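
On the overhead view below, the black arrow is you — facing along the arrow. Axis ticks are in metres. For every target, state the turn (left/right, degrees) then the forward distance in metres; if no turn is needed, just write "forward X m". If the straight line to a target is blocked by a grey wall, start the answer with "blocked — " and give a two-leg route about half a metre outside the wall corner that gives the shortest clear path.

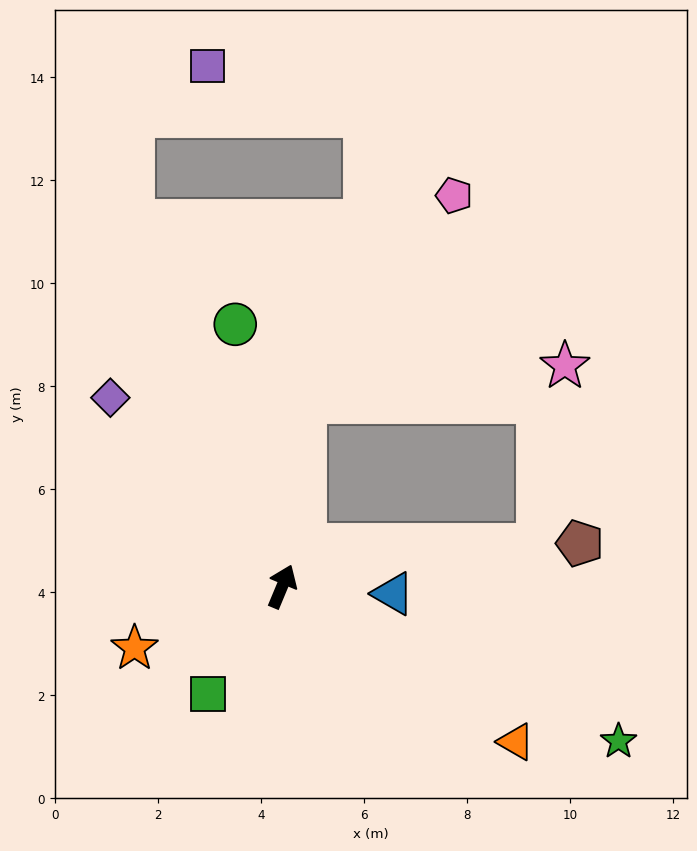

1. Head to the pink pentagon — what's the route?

blocked — turn left 16°, forward 3.6 m, then turn right 29°, forward 4.9 m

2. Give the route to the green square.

turn left 168°, forward 2.5 m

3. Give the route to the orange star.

turn left 135°, forward 3.1 m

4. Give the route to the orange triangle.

turn right 101°, forward 5.5 m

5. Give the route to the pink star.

blocked — turn left 16°, forward 3.6 m, then turn right 76°, forward 5.1 m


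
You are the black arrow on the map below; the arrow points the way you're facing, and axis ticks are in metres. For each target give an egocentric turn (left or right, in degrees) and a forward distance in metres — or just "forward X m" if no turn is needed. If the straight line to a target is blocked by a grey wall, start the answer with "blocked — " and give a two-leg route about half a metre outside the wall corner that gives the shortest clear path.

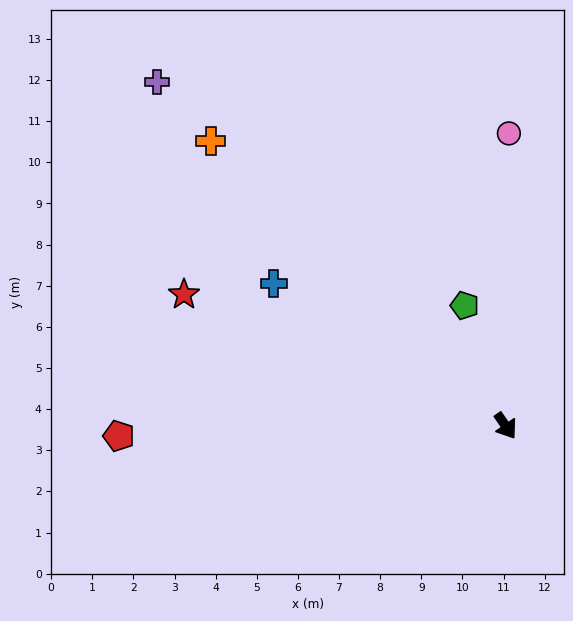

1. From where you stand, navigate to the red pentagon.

turn right 123°, forward 9.4 m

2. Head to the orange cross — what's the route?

turn right 169°, forward 10.0 m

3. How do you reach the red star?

turn right 147°, forward 8.4 m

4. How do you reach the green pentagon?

turn left 164°, forward 3.1 m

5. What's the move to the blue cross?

turn right 156°, forward 6.6 m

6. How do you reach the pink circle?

turn left 145°, forward 7.1 m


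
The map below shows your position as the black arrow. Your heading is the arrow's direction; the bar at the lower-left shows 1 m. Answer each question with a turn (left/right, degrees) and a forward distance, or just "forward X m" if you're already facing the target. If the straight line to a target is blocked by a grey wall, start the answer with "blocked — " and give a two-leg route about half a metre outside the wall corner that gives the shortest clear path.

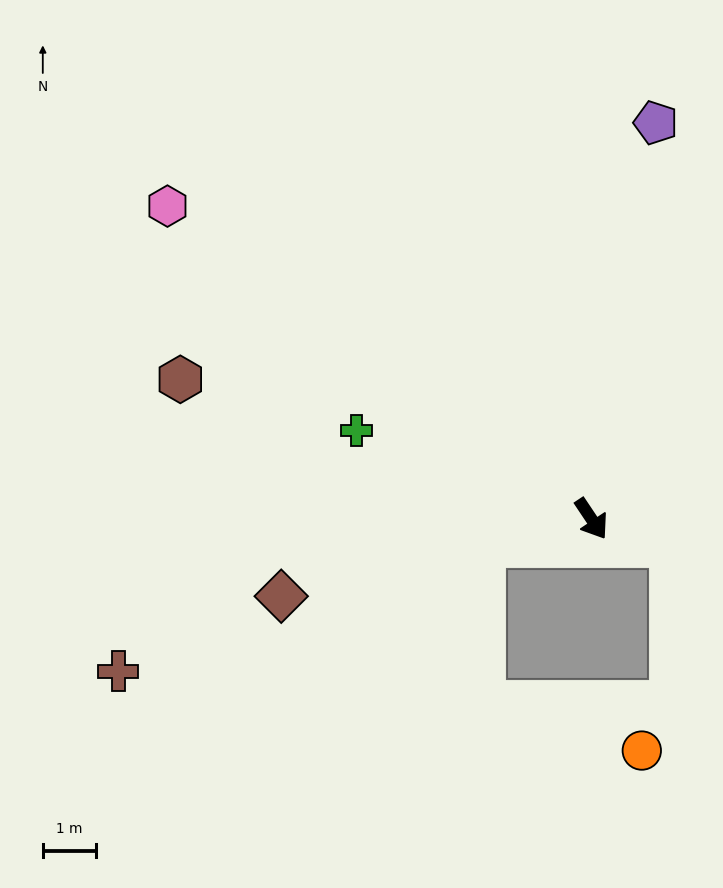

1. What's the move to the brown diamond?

turn right 110°, forward 6.0 m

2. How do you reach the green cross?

turn right 144°, forward 4.7 m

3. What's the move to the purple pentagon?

turn left 137°, forward 7.6 m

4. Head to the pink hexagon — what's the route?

turn right 160°, forward 9.9 m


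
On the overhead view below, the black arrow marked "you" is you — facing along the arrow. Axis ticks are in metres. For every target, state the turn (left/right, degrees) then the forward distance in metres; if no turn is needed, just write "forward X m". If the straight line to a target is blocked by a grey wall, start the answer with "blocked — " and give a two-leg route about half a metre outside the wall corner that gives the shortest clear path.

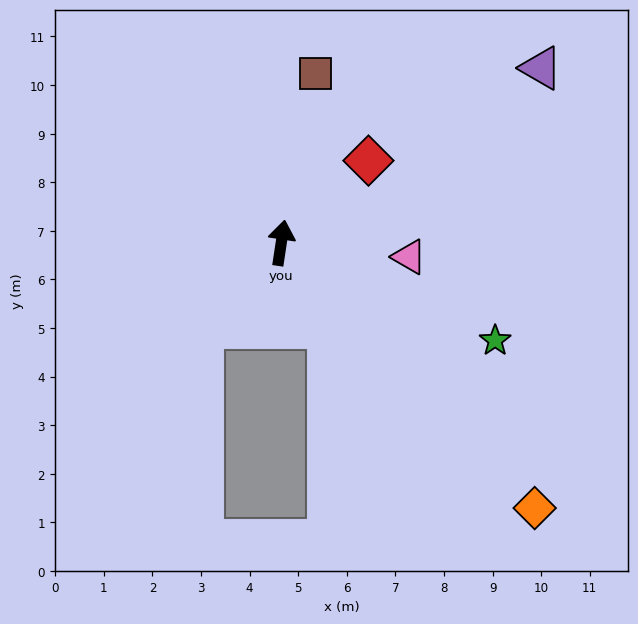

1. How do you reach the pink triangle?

turn right 88°, forward 2.6 m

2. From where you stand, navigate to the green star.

turn right 106°, forward 4.8 m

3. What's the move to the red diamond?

turn right 38°, forward 2.5 m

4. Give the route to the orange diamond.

turn right 128°, forward 7.6 m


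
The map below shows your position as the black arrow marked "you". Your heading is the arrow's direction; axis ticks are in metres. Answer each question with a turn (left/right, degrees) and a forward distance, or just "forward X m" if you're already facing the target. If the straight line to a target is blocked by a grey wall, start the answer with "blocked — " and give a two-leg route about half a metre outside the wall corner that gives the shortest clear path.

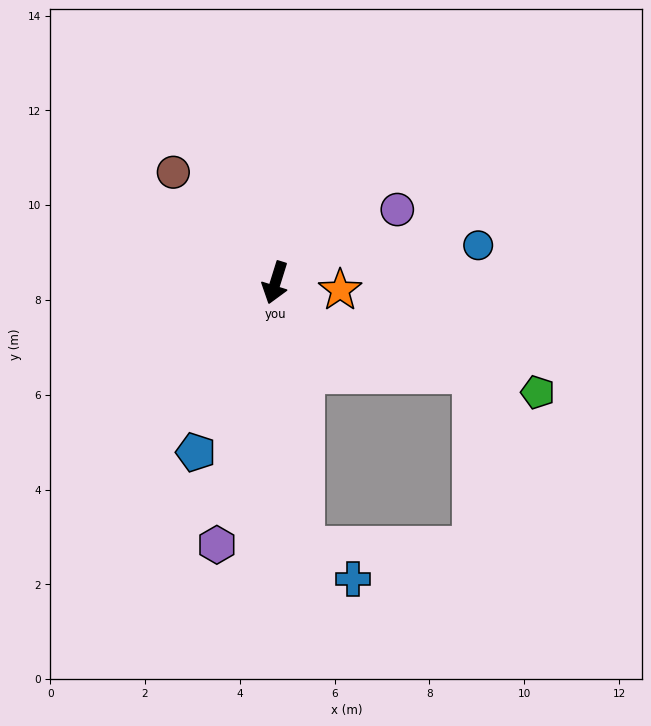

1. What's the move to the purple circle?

turn left 138°, forward 3.0 m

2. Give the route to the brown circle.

turn right 120°, forward 3.2 m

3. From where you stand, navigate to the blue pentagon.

turn right 8°, forward 4.0 m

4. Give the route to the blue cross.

blocked — turn left 24°, forward 5.6 m, then turn left 49°, forward 1.2 m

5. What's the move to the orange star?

turn left 101°, forward 1.4 m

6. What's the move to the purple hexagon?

turn left 5°, forward 5.7 m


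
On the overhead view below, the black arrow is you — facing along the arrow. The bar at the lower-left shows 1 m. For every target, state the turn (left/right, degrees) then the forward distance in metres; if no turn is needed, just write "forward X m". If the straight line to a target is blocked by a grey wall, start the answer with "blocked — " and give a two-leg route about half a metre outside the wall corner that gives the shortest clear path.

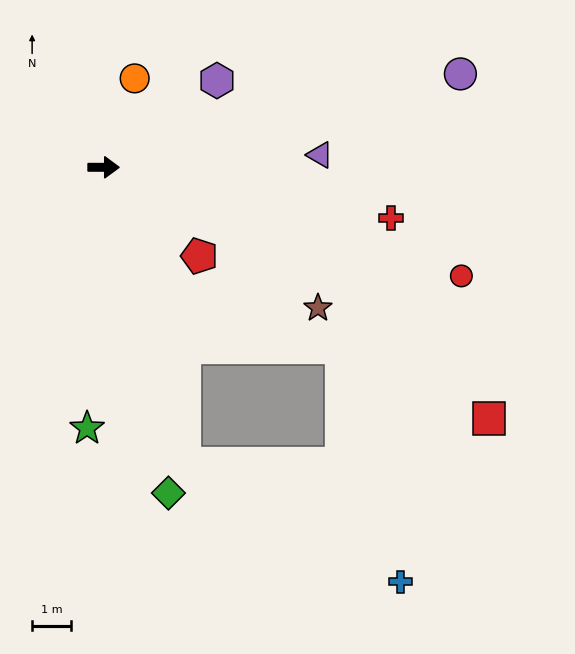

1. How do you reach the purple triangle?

turn left 3°, forward 5.6 m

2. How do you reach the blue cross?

blocked — turn right 75°, forward 8.0 m, then turn left 46°, forward 6.4 m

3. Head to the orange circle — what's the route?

turn left 71°, forward 2.4 m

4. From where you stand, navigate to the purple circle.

turn left 15°, forward 9.6 m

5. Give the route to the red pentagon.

turn right 43°, forward 3.4 m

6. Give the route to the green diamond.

turn right 79°, forward 8.6 m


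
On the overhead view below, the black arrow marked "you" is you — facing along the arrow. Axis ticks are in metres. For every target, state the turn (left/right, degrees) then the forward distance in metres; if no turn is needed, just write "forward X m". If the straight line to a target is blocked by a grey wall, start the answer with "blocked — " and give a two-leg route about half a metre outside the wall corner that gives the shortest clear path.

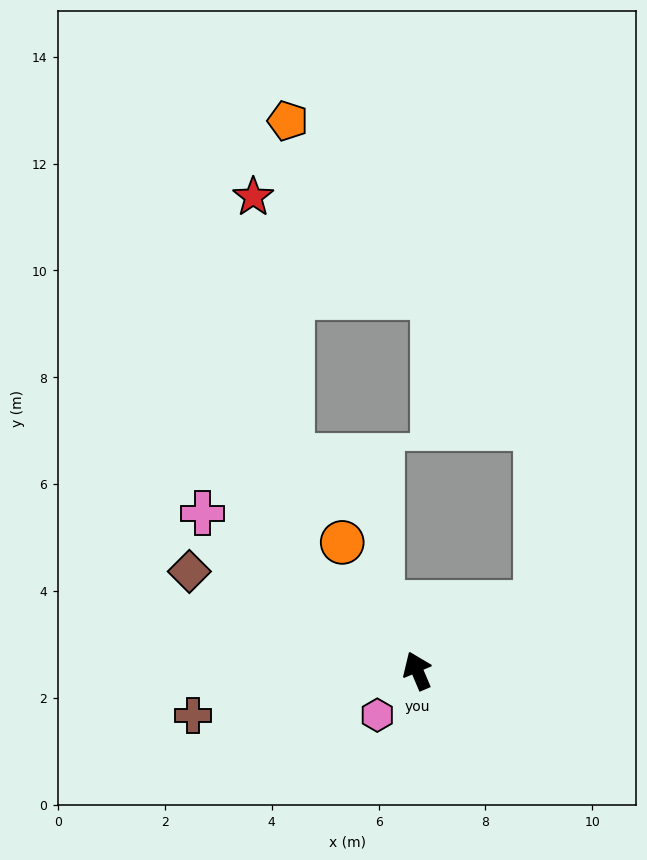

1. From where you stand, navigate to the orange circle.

turn left 7°, forward 2.8 m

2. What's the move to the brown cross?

turn left 78°, forward 4.3 m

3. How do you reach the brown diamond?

turn left 44°, forward 4.7 m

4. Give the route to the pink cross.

turn left 31°, forward 5.0 m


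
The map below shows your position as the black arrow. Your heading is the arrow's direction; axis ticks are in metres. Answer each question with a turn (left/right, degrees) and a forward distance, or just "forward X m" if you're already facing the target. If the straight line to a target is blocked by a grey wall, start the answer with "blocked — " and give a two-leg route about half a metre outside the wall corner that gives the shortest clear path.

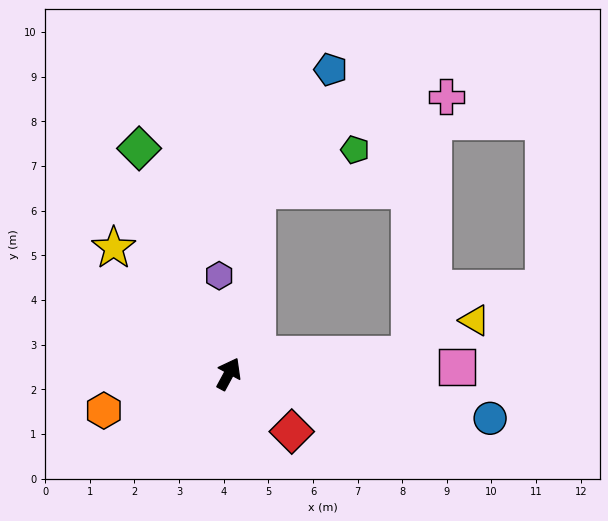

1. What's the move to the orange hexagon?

turn left 135°, forward 2.9 m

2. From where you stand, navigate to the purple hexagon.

turn left 34°, forward 2.2 m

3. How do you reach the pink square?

turn right 60°, forward 5.1 m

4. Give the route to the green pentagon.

blocked — turn left 20°, forward 4.2 m, then turn right 59°, forward 2.4 m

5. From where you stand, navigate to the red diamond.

turn right 104°, forward 1.9 m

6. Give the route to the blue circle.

turn right 71°, forward 5.9 m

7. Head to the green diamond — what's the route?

turn left 50°, forward 5.4 m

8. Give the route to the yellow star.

turn left 71°, forward 3.8 m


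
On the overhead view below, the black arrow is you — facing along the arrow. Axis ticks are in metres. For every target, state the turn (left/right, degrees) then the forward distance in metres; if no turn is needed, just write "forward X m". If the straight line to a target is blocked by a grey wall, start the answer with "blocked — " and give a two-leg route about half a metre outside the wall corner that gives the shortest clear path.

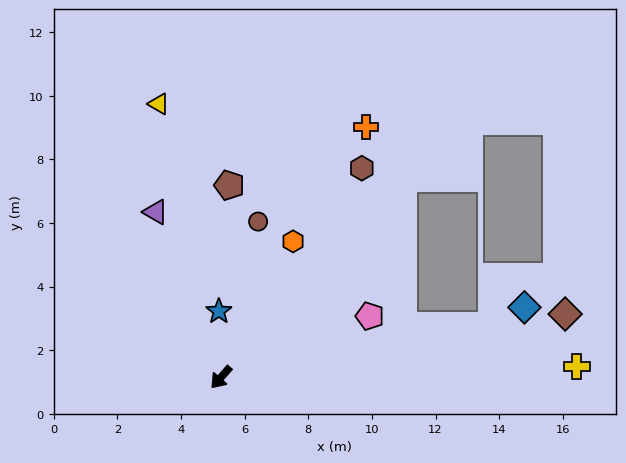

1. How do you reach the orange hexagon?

turn right 167°, forward 4.8 m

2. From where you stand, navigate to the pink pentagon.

turn left 154°, forward 5.1 m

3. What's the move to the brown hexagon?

turn right 173°, forward 7.9 m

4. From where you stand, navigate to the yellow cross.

turn left 133°, forward 11.2 m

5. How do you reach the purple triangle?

turn right 117°, forward 5.6 m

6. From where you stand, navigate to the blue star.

turn right 137°, forward 2.1 m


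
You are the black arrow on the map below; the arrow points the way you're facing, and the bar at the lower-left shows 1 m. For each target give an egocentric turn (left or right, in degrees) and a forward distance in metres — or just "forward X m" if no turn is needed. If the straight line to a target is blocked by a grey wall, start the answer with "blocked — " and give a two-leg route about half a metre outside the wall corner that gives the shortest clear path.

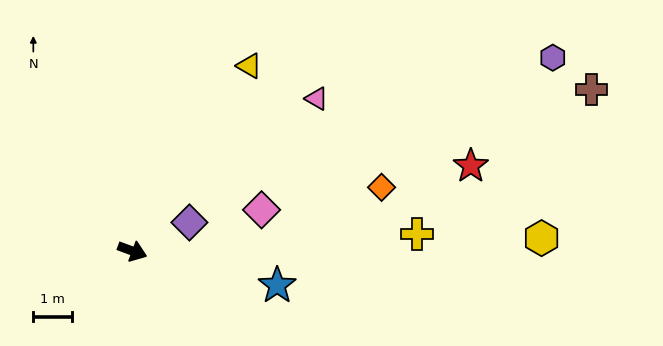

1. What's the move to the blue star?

turn left 7°, forward 3.9 m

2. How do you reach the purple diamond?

turn left 47°, forward 1.7 m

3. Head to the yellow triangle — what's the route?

turn left 78°, forward 5.7 m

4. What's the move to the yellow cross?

turn left 24°, forward 7.4 m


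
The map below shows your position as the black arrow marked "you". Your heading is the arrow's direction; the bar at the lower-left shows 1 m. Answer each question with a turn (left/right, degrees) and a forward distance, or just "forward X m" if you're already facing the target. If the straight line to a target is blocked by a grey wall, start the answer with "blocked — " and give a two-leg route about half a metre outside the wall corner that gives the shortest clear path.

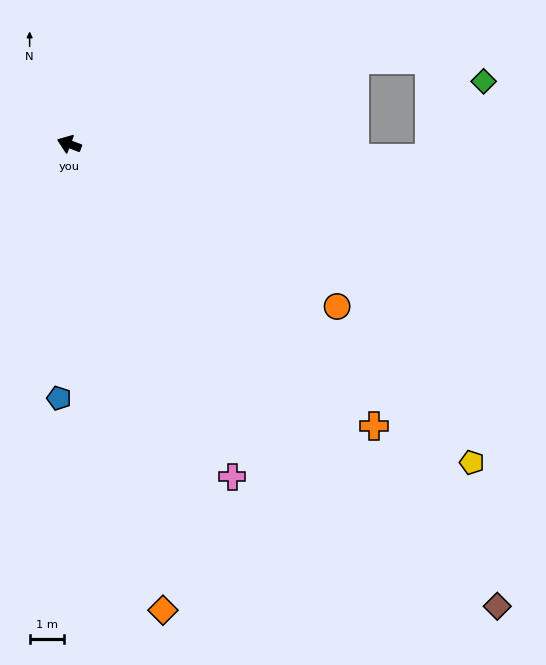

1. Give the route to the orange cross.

turn left 158°, forward 12.2 m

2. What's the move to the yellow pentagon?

turn left 162°, forward 15.1 m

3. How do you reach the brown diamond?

turn left 153°, forward 18.5 m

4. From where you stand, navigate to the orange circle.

turn left 169°, forward 9.2 m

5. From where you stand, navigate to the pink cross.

turn left 136°, forward 10.9 m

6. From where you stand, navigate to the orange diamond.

turn left 122°, forward 14.0 m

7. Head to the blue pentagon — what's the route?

turn left 108°, forward 7.5 m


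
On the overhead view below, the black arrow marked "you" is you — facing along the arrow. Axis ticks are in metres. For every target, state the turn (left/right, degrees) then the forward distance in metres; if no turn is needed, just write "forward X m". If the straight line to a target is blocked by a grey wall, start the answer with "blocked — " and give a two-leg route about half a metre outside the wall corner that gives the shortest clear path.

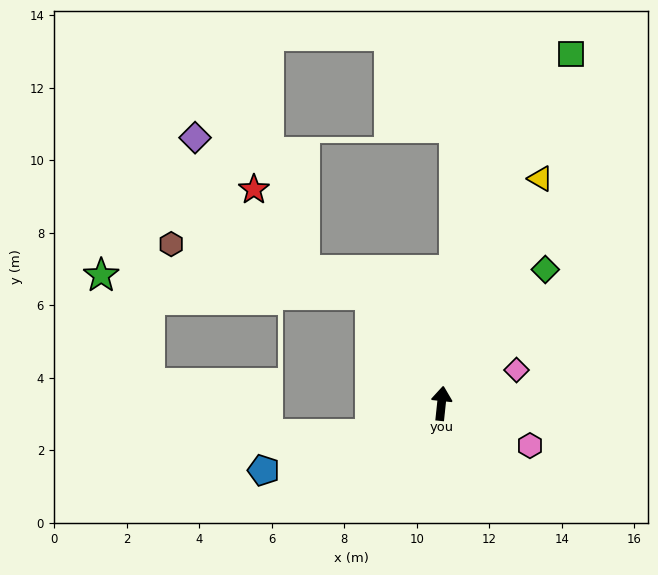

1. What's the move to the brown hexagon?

blocked — turn left 39°, forward 3.6 m, then turn left 43°, forward 5.7 m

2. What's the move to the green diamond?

turn right 32°, forward 4.7 m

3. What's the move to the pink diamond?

turn right 60°, forward 2.3 m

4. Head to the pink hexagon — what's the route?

turn right 109°, forward 2.7 m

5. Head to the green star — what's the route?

blocked — turn left 39°, forward 3.6 m, then turn left 53°, forward 7.4 m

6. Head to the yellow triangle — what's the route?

turn right 18°, forward 6.8 m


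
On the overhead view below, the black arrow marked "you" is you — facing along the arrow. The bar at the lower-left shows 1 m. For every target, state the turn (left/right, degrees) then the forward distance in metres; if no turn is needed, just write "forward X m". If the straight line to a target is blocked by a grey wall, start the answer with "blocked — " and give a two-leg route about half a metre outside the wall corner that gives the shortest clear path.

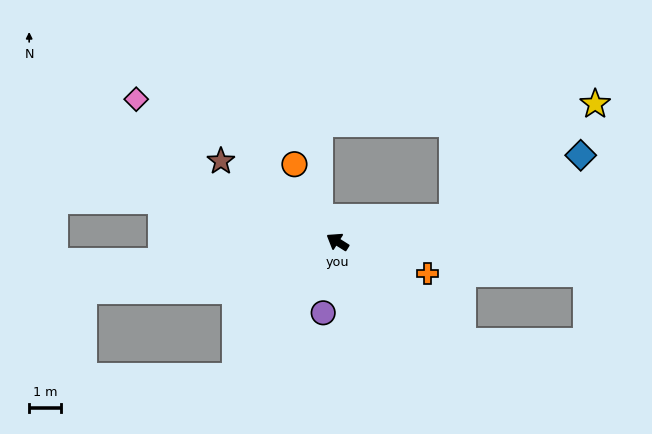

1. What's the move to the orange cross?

turn right 167°, forward 3.0 m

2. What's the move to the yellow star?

blocked — turn right 136°, forward 3.7 m, then turn left 27°, forward 5.8 m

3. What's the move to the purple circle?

turn left 111°, forward 2.3 m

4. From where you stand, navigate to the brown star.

turn right 2°, forward 4.5 m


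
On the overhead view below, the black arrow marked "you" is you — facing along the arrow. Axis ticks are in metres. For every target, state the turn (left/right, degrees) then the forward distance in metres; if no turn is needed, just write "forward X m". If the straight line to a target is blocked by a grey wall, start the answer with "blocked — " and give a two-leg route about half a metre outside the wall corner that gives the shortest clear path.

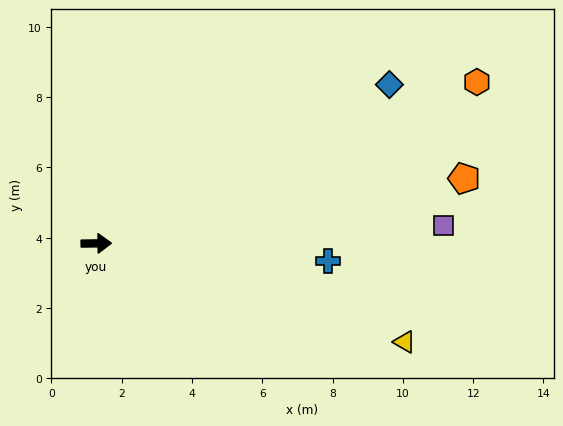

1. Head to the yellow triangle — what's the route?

turn right 18°, forward 9.2 m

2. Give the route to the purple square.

turn left 2°, forward 9.9 m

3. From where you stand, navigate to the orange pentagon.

turn left 9°, forward 10.6 m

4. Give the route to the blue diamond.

turn left 28°, forward 9.5 m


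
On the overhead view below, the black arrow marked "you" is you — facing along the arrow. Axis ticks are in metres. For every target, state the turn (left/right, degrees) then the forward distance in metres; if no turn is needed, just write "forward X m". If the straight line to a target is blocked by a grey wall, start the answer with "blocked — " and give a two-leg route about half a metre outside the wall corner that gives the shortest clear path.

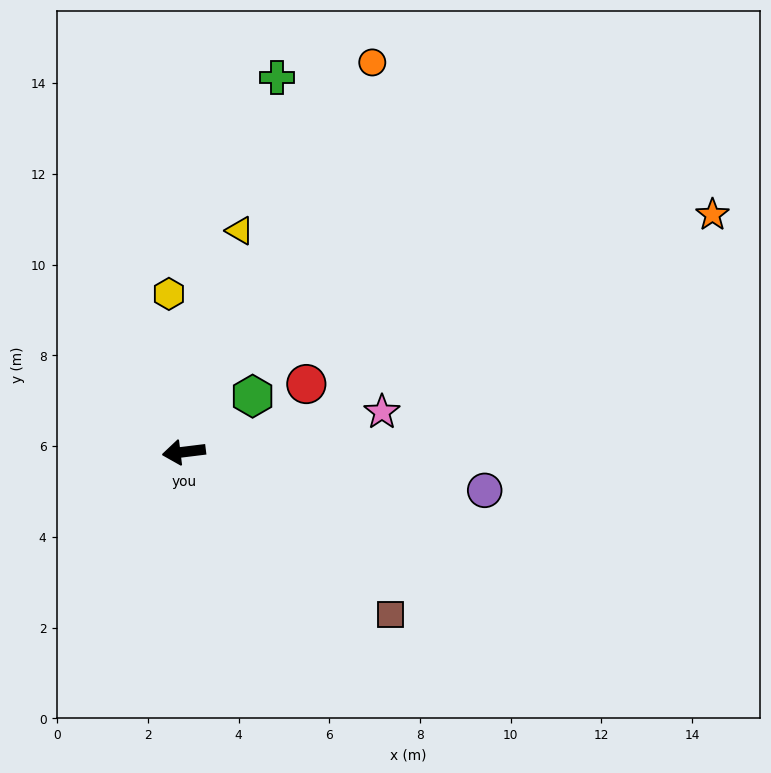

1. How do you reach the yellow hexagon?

turn right 92°, forward 3.5 m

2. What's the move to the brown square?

turn left 135°, forward 5.8 m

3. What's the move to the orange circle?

turn right 123°, forward 9.5 m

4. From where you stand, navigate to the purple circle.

turn left 166°, forward 6.7 m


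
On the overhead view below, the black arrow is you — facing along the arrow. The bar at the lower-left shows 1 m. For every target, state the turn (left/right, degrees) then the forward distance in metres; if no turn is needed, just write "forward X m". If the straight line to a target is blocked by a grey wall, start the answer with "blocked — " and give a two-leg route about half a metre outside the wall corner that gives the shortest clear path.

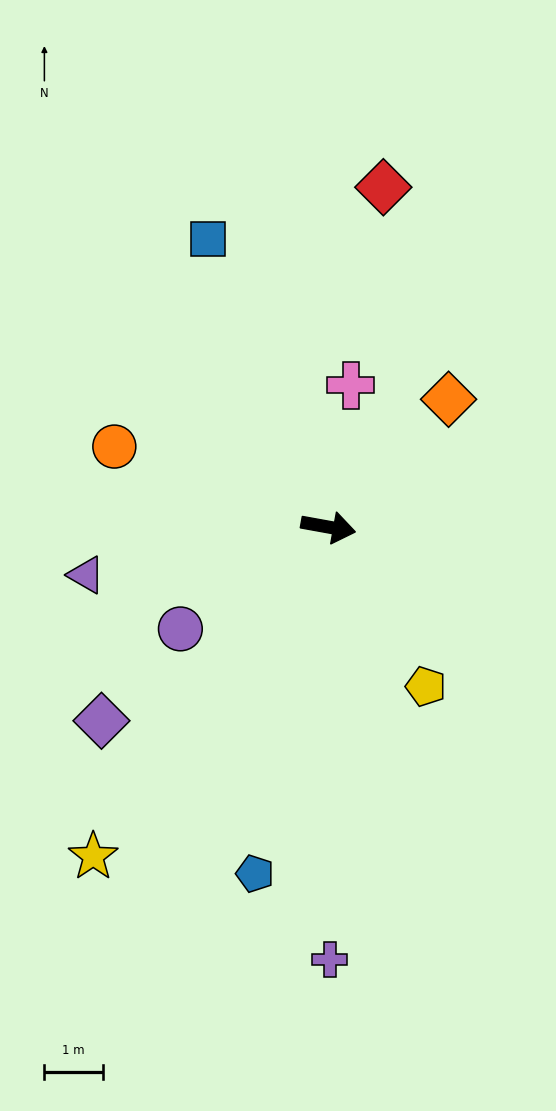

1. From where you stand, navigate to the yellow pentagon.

turn right 48°, forward 3.2 m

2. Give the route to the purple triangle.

turn right 159°, forward 4.2 m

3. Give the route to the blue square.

turn left 123°, forward 5.3 m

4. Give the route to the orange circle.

turn left 170°, forward 3.9 m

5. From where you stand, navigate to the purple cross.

turn right 80°, forward 7.4 m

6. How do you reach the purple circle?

turn right 135°, forward 3.1 m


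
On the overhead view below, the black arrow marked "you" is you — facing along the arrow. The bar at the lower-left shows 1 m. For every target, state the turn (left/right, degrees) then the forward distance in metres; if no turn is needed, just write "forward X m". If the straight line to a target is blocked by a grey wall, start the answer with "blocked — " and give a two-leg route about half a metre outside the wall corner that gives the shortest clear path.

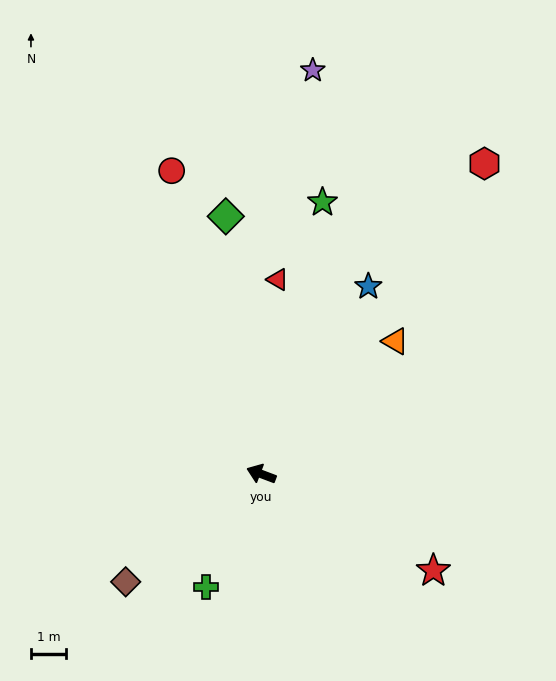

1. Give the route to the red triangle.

turn right 74°, forward 5.5 m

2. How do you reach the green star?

turn right 82°, forward 7.9 m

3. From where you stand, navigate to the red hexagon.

turn right 105°, forward 10.9 m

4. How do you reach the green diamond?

turn right 62°, forward 7.4 m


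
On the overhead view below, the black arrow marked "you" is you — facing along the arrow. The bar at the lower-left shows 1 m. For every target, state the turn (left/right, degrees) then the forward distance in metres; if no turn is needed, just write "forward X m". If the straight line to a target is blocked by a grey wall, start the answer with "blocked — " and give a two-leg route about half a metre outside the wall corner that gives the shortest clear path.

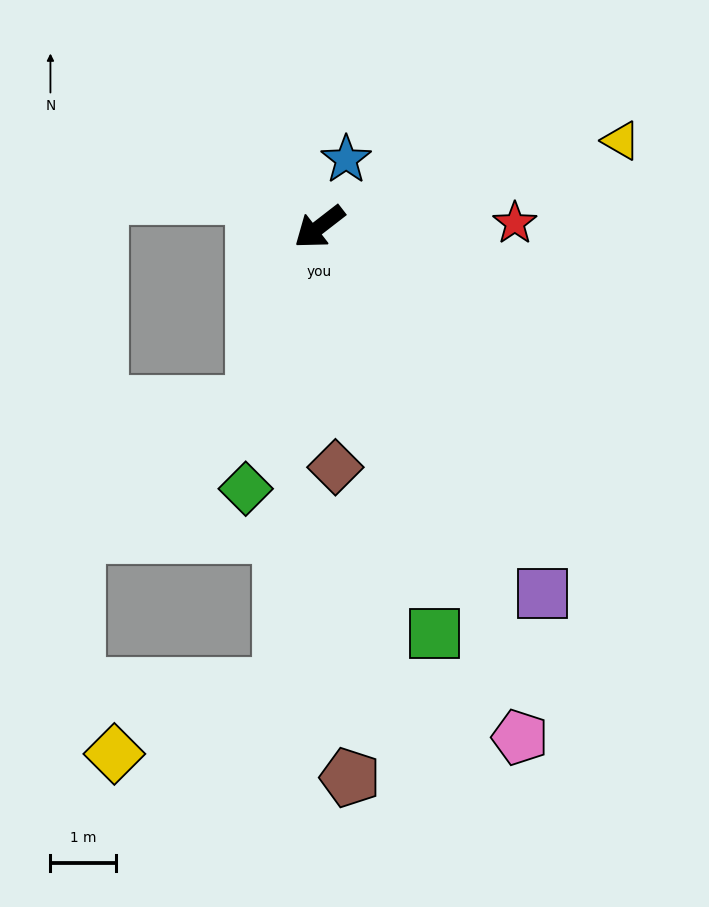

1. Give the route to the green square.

turn left 68°, forward 6.4 m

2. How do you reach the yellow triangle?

turn left 158°, forward 4.8 m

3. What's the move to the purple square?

turn left 84°, forward 6.5 m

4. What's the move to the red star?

turn left 143°, forward 3.0 m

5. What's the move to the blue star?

turn right 149°, forward 1.1 m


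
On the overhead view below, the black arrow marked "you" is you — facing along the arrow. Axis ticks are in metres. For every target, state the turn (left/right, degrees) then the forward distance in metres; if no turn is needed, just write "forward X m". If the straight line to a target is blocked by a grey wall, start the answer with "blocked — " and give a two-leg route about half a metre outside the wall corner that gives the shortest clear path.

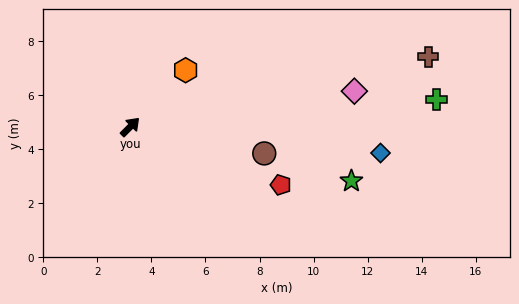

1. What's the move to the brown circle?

turn right 57°, forward 5.1 m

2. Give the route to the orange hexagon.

forward 2.9 m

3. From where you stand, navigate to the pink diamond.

turn right 36°, forward 8.4 m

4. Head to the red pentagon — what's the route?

turn right 66°, forward 6.0 m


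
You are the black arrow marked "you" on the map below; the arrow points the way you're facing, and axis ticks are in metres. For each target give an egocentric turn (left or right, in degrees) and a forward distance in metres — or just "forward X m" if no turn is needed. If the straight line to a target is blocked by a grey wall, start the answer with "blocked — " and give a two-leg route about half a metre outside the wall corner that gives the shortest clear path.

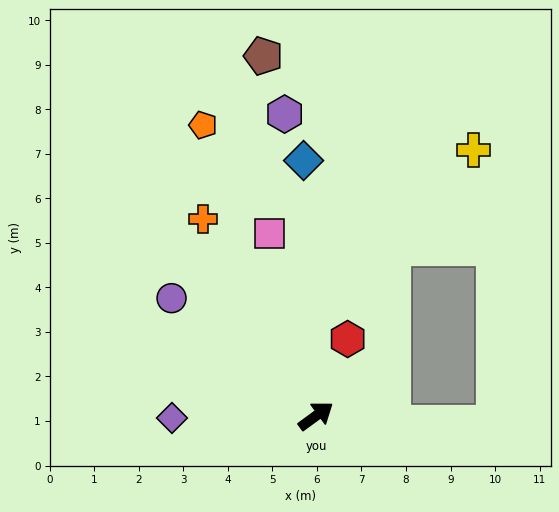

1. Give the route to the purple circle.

turn left 105°, forward 4.2 m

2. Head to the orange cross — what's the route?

turn left 84°, forward 5.1 m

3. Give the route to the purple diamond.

turn left 145°, forward 3.2 m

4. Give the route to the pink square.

turn left 68°, forward 4.2 m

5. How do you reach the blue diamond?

turn left 57°, forward 5.7 m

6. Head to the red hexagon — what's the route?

turn left 31°, forward 1.9 m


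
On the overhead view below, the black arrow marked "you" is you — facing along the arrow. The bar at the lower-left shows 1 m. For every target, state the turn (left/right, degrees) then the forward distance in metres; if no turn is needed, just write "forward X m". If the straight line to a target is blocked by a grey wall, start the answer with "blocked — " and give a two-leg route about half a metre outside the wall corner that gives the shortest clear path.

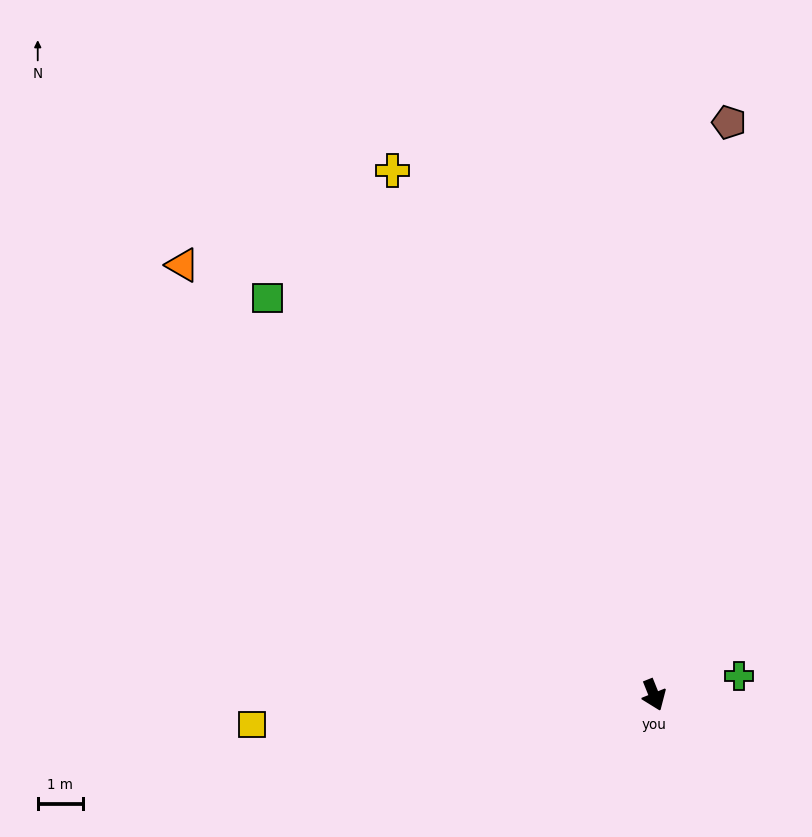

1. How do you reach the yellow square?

turn right 108°, forward 9.0 m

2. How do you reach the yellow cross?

turn right 175°, forward 13.1 m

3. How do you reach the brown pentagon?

turn left 151°, forward 12.9 m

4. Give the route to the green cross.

turn left 81°, forward 1.9 m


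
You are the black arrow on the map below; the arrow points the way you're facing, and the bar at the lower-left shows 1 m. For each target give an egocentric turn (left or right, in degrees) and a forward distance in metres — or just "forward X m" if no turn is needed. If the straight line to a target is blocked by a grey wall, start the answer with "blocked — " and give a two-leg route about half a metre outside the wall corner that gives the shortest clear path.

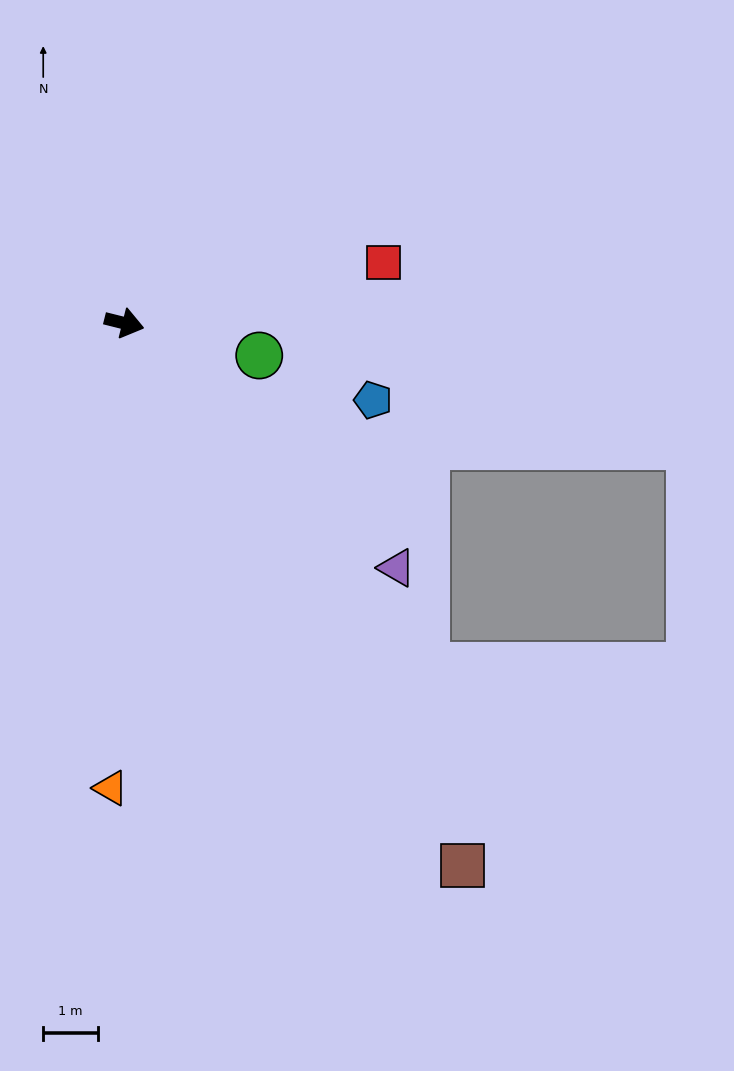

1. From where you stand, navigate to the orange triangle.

turn right 78°, forward 8.4 m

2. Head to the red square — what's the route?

turn left 27°, forward 4.8 m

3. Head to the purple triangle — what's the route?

turn right 28°, forward 6.7 m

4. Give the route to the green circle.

forward 2.5 m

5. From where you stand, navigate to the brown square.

turn right 44°, forward 11.6 m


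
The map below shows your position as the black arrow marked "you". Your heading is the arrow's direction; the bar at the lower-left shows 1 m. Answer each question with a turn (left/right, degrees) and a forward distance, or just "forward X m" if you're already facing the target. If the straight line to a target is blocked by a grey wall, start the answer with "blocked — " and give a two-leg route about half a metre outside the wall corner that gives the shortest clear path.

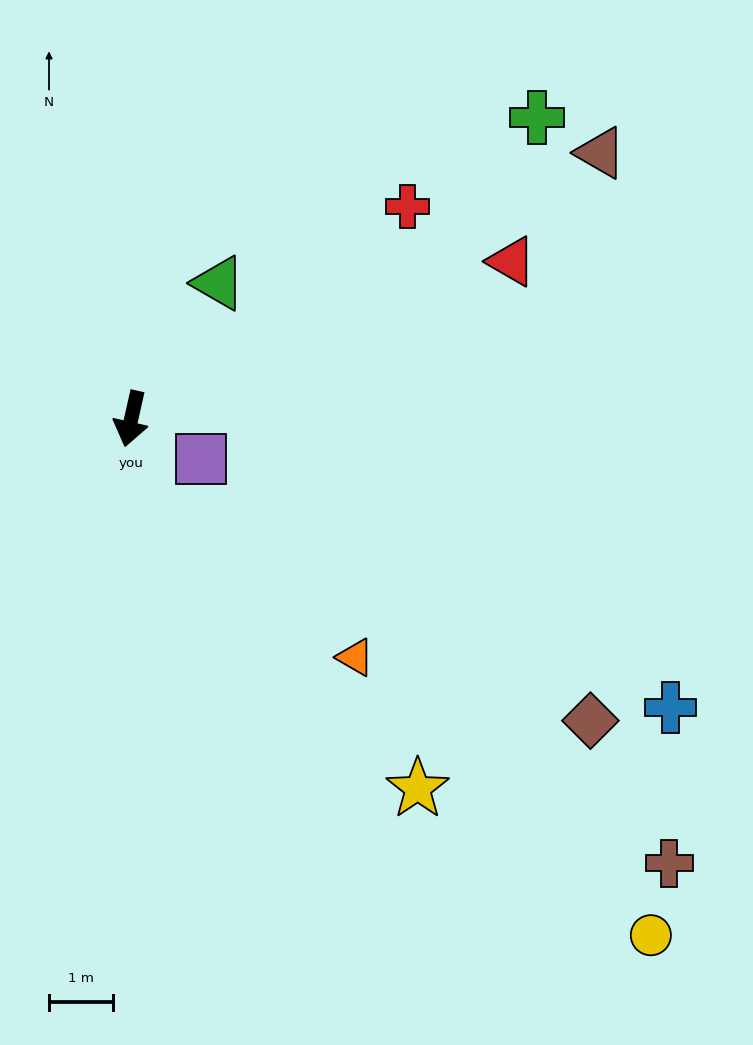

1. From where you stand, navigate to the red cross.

turn left 140°, forward 5.5 m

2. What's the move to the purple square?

turn left 72°, forward 1.3 m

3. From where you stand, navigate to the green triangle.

turn left 160°, forward 2.5 m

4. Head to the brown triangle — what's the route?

turn left 132°, forward 8.5 m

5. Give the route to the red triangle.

turn left 125°, forward 6.5 m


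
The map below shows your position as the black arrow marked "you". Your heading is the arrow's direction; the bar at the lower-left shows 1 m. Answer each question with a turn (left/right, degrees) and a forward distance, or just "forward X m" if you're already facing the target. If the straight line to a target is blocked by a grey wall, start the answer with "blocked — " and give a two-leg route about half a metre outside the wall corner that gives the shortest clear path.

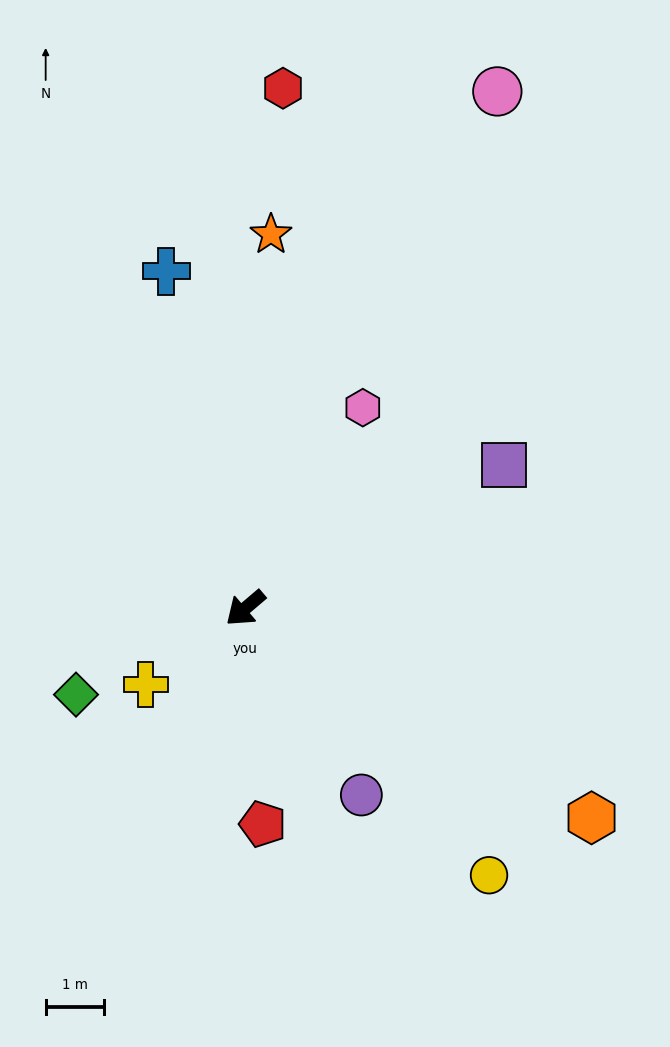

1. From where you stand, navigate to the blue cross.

turn right 117°, forward 6.0 m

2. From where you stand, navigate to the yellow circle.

turn left 92°, forward 6.2 m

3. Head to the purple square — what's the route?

turn left 169°, forward 5.1 m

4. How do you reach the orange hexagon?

turn left 108°, forward 7.0 m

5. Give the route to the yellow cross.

turn right 3°, forward 2.2 m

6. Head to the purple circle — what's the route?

turn left 81°, forward 3.8 m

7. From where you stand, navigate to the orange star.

turn right 134°, forward 6.5 m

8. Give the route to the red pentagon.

turn left 54°, forward 3.7 m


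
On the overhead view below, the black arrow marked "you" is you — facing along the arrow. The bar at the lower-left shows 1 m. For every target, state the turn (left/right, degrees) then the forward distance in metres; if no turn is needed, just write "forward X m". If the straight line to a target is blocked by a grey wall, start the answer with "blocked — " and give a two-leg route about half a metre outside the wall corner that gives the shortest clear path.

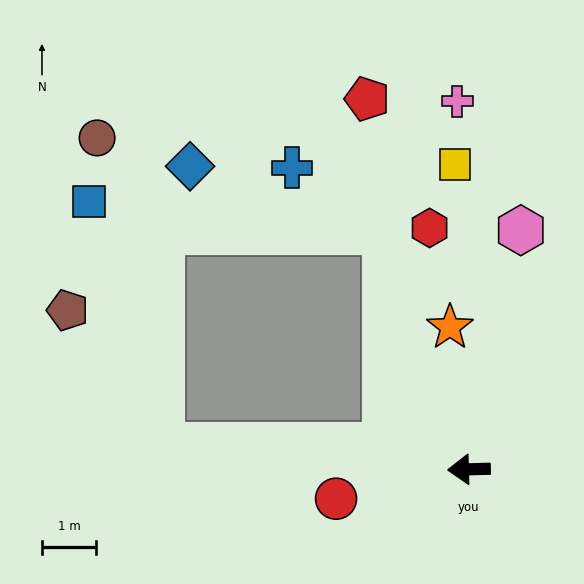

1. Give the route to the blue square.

blocked — turn right 6°, forward 5.7 m, then turn right 69°, forward 4.7 m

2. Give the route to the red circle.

turn left 11°, forward 2.5 m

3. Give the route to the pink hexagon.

turn right 104°, forward 4.5 m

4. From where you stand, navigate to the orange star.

turn right 84°, forward 2.6 m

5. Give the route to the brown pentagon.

blocked — turn right 6°, forward 5.7 m, then turn right 51°, forward 3.0 m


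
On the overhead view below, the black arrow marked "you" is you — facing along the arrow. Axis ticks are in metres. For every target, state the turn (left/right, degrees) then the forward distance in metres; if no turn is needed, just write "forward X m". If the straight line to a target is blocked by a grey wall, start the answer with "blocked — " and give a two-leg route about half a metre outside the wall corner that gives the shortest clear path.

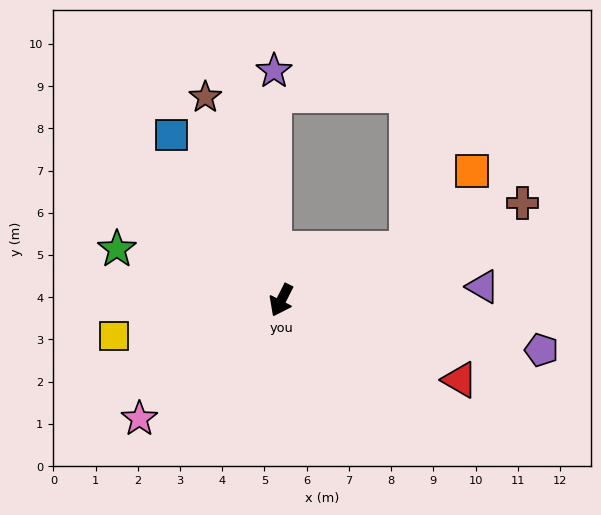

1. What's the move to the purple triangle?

turn left 121°, forward 4.8 m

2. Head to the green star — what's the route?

turn right 80°, forward 4.1 m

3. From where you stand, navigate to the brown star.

turn right 133°, forward 5.1 m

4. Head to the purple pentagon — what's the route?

turn left 106°, forward 6.3 m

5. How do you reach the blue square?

turn right 120°, forward 4.7 m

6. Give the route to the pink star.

turn right 23°, forward 4.4 m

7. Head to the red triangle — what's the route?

turn left 93°, forward 4.6 m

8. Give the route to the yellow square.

turn right 51°, forward 4.0 m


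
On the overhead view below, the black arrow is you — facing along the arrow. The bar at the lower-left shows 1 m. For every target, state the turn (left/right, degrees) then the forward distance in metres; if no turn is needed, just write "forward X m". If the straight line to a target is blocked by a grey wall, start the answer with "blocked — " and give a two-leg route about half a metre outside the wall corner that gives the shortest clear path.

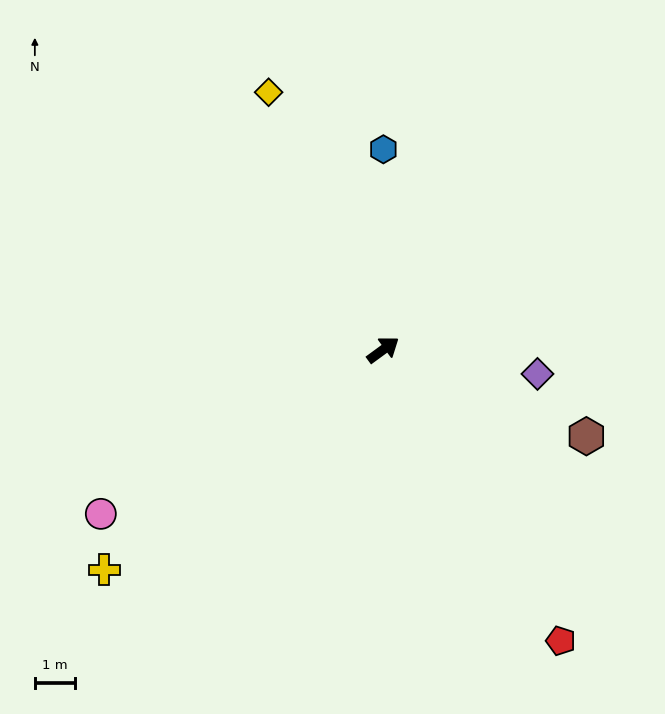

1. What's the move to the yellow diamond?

turn left 78°, forward 7.0 m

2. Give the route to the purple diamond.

turn right 45°, forward 3.9 m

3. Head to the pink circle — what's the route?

turn left 174°, forward 8.1 m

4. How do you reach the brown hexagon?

turn right 59°, forward 5.5 m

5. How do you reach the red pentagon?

turn right 95°, forward 8.4 m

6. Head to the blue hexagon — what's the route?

turn left 54°, forward 5.0 m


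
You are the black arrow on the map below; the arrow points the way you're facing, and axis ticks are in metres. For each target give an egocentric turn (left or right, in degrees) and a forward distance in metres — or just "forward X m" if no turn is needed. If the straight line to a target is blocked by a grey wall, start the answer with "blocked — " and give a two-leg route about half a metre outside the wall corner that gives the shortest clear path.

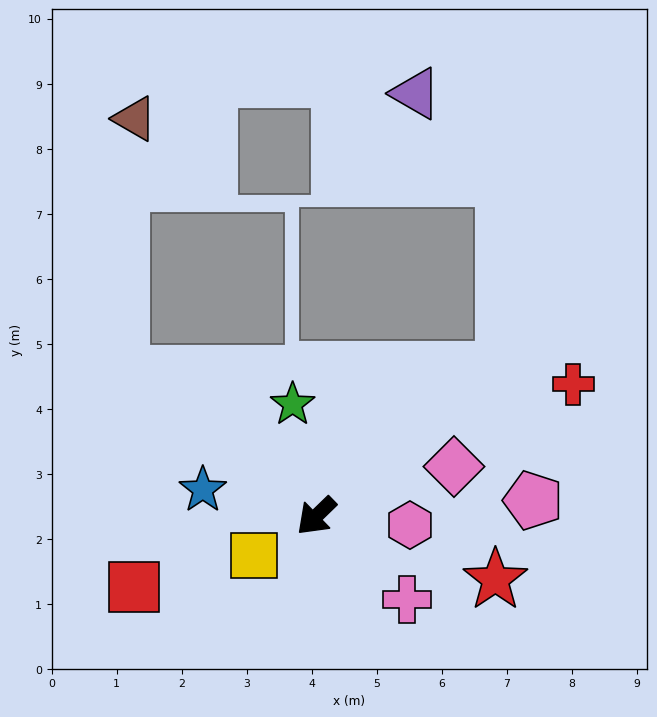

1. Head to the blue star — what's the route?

turn right 57°, forward 1.8 m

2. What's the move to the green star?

turn right 122°, forward 1.8 m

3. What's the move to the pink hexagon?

turn left 130°, forward 1.4 m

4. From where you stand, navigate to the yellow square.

turn right 12°, forward 1.1 m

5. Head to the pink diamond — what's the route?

turn left 156°, forward 2.3 m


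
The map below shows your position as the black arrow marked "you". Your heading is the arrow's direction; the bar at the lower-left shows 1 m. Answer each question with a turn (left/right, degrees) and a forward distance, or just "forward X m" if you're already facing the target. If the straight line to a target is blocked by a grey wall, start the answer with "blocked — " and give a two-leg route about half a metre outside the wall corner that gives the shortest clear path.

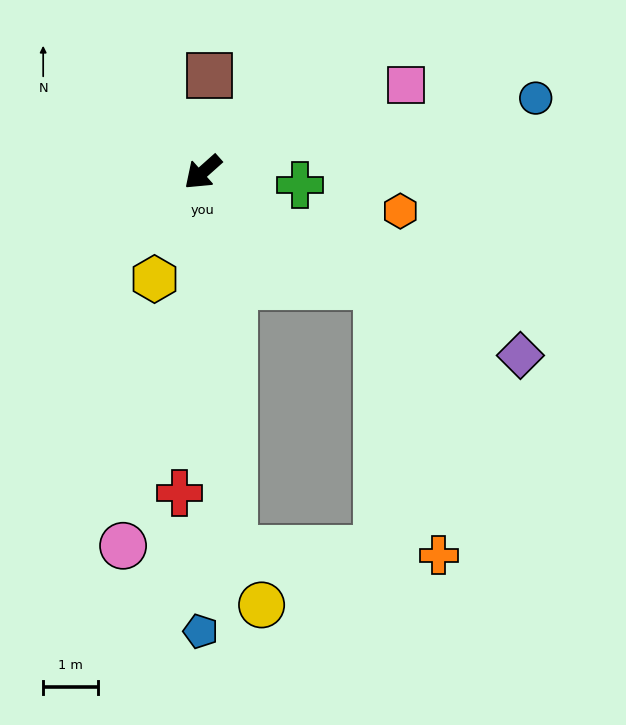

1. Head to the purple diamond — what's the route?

turn left 108°, forward 6.7 m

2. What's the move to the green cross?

turn left 131°, forward 1.8 m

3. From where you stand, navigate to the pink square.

turn left 161°, forward 4.0 m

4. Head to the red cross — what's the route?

turn left 44°, forward 5.9 m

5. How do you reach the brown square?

turn right 136°, forward 1.8 m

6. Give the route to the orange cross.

blocked — turn left 105°, forward 3.8 m, then turn right 44°, forward 5.0 m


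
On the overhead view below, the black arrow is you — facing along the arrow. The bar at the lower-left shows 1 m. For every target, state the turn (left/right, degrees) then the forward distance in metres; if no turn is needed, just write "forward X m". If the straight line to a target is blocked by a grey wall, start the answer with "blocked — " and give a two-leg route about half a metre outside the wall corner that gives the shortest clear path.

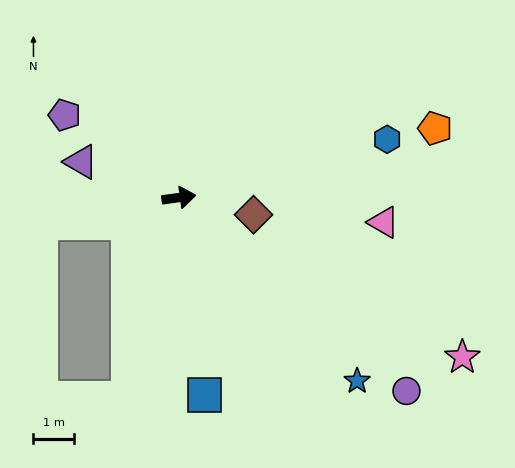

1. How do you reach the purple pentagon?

turn left 136°, forward 3.5 m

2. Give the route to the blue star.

turn right 54°, forward 6.3 m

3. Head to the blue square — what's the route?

turn right 90°, forward 4.9 m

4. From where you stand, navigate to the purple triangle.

turn left 152°, forward 2.6 m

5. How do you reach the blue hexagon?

turn left 8°, forward 5.3 m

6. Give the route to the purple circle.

turn right 48°, forward 7.4 m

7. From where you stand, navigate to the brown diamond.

turn right 21°, forward 1.9 m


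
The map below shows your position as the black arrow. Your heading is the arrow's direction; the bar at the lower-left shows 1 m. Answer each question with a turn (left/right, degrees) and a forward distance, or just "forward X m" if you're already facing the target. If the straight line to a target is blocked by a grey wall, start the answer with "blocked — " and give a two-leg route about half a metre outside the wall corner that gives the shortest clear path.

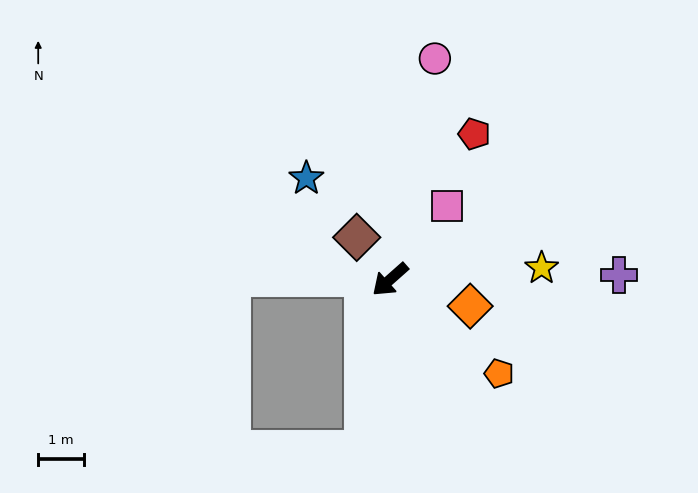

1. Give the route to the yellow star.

turn left 143°, forward 3.3 m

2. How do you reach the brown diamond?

turn right 93°, forward 1.2 m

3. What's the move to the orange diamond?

turn left 120°, forward 1.8 m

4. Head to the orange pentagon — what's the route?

turn left 98°, forward 3.1 m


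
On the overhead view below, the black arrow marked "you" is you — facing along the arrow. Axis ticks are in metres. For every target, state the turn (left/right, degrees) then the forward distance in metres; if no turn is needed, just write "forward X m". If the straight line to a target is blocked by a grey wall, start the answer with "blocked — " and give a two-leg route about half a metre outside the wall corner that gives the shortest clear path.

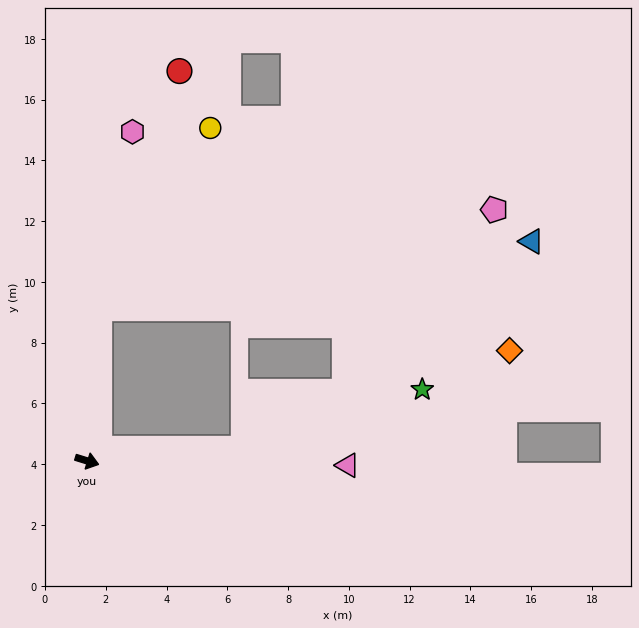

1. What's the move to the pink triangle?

turn left 16°, forward 8.6 m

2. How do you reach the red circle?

blocked — turn left 103°, forward 5.0 m, then turn right 15°, forward 8.2 m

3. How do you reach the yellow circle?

blocked — turn left 103°, forward 5.0 m, then turn right 28°, forward 7.0 m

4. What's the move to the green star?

blocked — turn left 22°, forward 5.2 m, then turn left 14°, forward 6.2 m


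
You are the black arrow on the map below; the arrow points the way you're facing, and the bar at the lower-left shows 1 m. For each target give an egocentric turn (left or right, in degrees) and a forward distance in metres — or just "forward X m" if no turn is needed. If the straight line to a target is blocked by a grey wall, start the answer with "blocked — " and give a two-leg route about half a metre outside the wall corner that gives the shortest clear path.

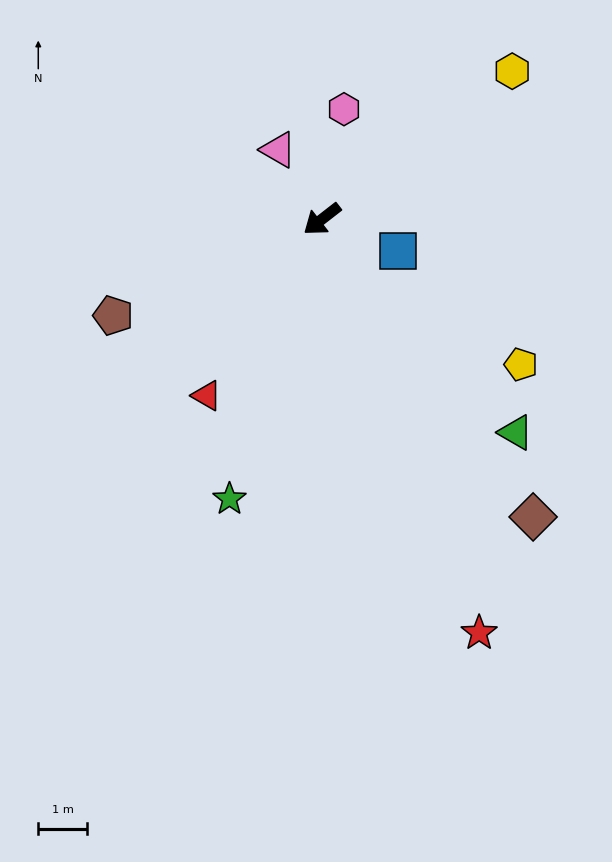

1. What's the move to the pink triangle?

turn right 96°, forward 1.7 m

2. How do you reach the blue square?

turn left 119°, forward 1.7 m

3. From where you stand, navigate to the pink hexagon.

turn right 139°, forward 2.3 m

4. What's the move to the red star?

turn left 73°, forward 9.1 m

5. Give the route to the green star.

turn left 34°, forward 6.1 m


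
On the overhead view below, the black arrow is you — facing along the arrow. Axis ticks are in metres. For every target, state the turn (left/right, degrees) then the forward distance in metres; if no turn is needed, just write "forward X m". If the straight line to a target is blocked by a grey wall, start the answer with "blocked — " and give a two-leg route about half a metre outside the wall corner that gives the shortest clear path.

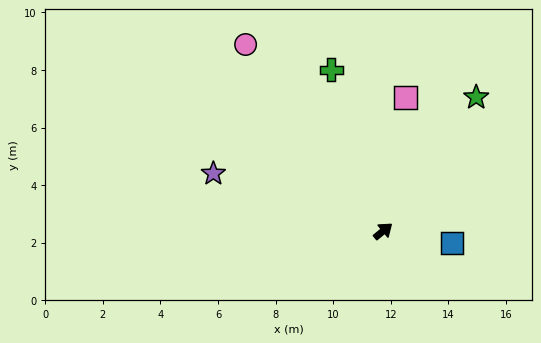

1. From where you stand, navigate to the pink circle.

turn left 87°, forward 8.0 m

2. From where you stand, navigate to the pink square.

turn left 41°, forward 4.7 m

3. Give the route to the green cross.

turn left 68°, forward 5.9 m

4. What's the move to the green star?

turn left 16°, forward 5.7 m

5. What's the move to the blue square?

turn right 49°, forward 2.4 m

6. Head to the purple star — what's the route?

turn left 122°, forward 6.2 m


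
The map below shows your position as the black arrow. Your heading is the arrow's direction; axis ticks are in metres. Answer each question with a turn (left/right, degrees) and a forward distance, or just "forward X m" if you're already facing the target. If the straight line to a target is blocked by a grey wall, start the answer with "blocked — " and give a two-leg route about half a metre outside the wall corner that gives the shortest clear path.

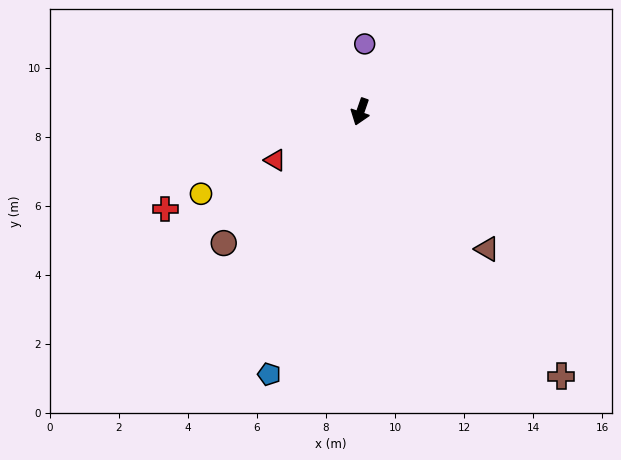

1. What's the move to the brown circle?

turn right 27°, forward 5.5 m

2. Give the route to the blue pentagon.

forward 8.0 m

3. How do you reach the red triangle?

turn right 41°, forward 2.8 m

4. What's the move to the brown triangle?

turn left 62°, forward 5.4 m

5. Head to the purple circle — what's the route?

turn right 164°, forward 2.0 m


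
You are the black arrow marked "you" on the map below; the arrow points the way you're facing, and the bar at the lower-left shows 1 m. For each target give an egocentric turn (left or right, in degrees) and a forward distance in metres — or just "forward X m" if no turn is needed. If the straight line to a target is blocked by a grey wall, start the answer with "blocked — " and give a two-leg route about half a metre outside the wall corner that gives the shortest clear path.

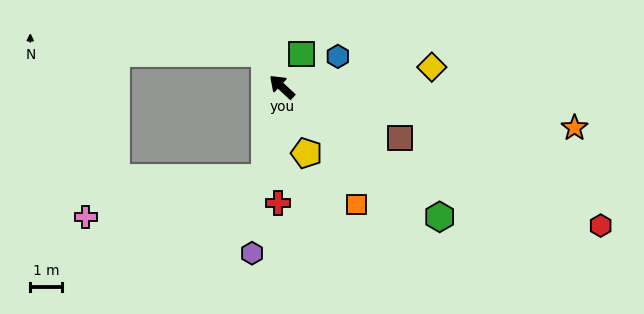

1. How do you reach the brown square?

turn right 160°, forward 4.0 m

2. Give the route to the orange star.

turn right 145°, forward 9.2 m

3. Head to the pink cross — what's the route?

blocked — turn left 122°, forward 2.9 m, then turn right 67°, forward 5.7 m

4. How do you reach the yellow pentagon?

turn left 153°, forward 2.2 m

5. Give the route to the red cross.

turn left 131°, forward 3.6 m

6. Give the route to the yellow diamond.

turn right 130°, forward 4.7 m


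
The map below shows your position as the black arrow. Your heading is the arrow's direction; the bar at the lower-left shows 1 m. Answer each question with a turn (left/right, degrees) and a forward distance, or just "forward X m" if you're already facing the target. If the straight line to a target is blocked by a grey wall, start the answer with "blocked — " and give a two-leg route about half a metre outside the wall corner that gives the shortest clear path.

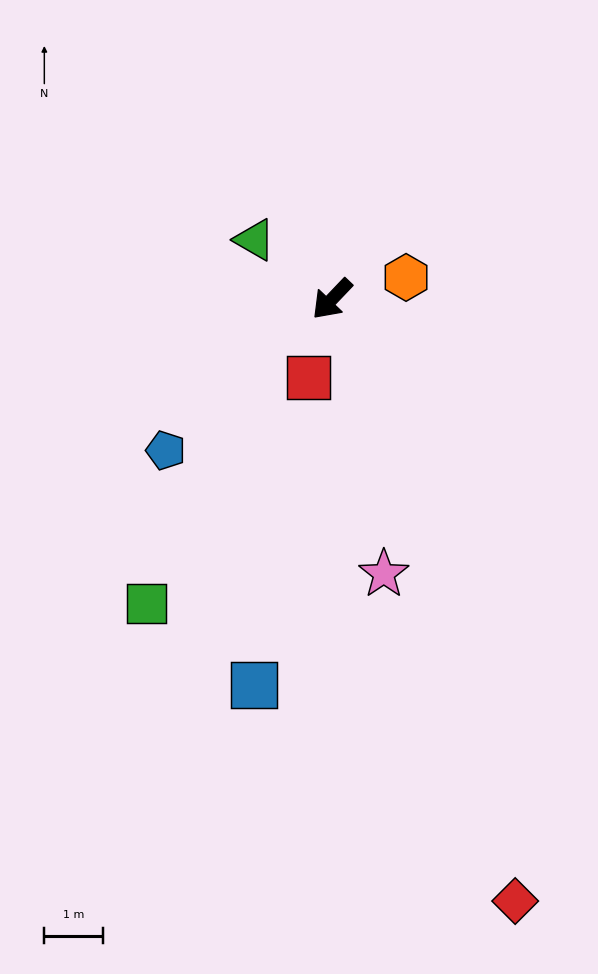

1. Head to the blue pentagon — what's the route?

turn right 4°, forward 3.8 m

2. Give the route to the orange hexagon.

turn left 150°, forward 1.3 m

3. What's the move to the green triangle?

turn right 84°, forward 1.7 m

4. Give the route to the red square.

turn left 27°, forward 1.4 m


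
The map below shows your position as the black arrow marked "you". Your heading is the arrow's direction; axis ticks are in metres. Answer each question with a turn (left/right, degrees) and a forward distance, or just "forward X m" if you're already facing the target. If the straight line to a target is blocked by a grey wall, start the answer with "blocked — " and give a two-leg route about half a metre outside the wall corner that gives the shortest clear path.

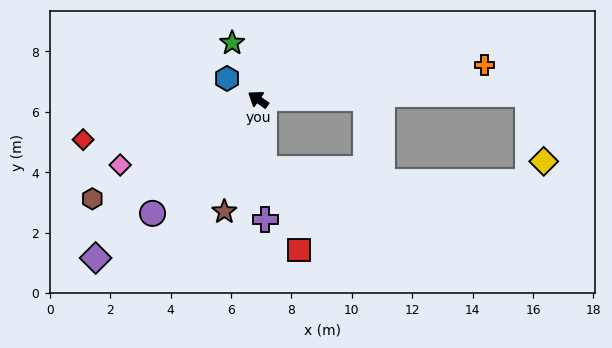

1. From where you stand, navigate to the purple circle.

turn left 82°, forward 5.1 m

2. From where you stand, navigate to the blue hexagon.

forward 1.2 m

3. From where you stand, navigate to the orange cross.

turn right 136°, forward 7.6 m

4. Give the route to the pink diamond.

turn left 60°, forward 5.1 m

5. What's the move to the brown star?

turn left 108°, forward 3.9 m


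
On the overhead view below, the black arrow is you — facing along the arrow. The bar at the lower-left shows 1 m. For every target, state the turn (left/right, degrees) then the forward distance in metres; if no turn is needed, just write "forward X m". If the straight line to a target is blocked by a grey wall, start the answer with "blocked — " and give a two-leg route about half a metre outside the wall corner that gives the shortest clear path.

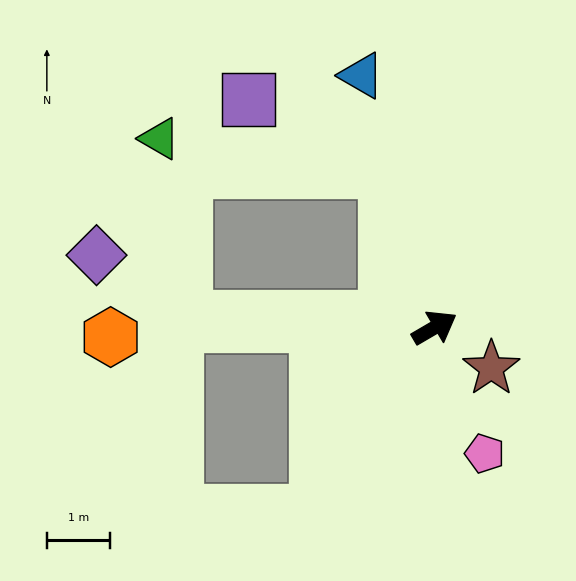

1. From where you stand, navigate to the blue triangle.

turn left 76°, forward 4.1 m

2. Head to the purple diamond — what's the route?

blocked — turn left 147°, forward 3.9 m, then turn right 32°, forward 1.7 m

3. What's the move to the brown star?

turn right 66°, forward 1.1 m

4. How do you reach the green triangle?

blocked — turn left 77°, forward 2.6 m, then turn left 64°, forward 3.6 m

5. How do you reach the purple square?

blocked — turn left 77°, forward 2.6 m, then turn left 45°, forward 2.4 m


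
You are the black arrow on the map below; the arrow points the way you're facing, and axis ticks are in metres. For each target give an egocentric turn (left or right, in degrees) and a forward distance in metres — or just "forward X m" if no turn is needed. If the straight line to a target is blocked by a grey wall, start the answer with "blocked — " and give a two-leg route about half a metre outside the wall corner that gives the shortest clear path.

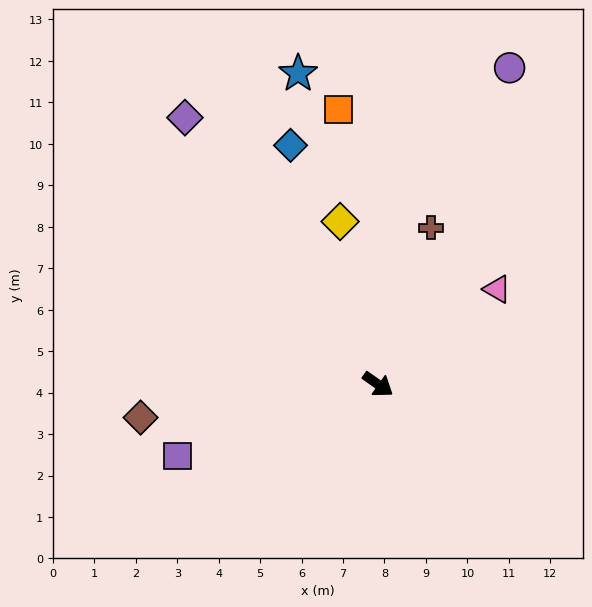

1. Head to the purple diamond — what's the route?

turn left 161°, forward 7.9 m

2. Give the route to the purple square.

turn right 125°, forward 5.1 m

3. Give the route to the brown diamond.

turn right 137°, forward 5.8 m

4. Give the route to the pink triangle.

turn left 74°, forward 3.7 m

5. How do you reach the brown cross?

turn left 107°, forward 4.0 m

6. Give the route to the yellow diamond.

turn left 138°, forward 4.0 m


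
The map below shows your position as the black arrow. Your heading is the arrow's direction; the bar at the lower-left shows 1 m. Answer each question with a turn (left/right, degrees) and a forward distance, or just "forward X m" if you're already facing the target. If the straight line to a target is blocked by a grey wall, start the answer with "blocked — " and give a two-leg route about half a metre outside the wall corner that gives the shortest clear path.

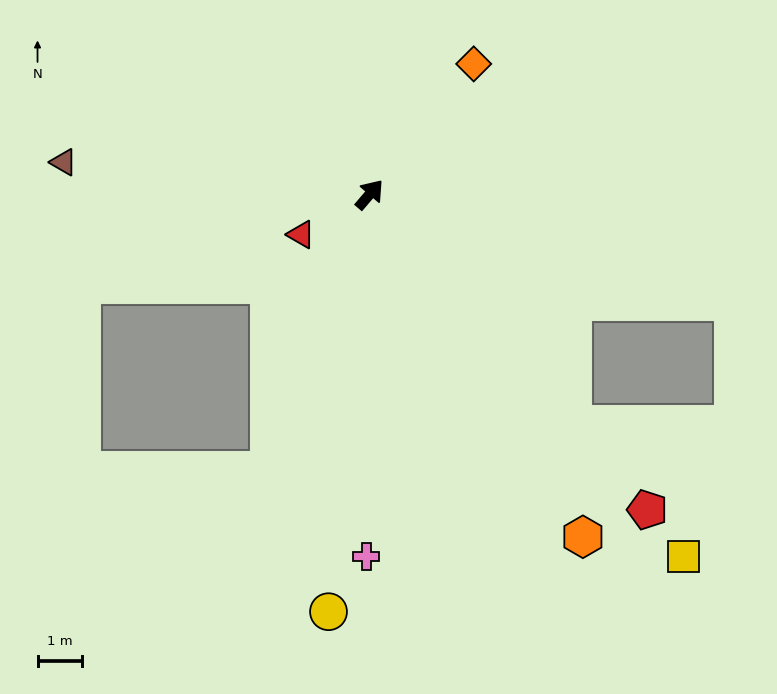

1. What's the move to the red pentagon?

turn right 98°, forward 9.4 m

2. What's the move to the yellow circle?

turn right 145°, forward 9.3 m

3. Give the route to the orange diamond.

forward 3.7 m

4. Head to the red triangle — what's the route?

turn left 161°, forward 1.8 m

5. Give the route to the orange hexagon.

turn right 108°, forward 9.0 m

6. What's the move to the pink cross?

turn right 140°, forward 8.1 m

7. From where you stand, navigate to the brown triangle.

turn left 125°, forward 6.9 m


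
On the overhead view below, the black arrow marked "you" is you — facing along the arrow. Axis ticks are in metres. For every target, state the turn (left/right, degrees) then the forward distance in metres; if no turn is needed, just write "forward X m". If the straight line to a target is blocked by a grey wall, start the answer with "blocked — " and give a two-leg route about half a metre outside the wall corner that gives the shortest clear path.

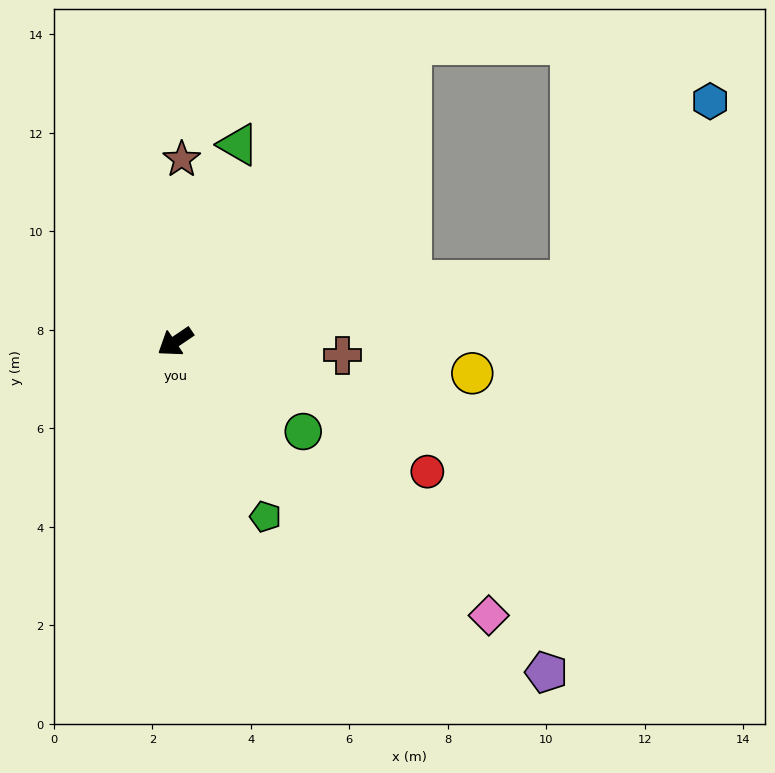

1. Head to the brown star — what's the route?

turn right 126°, forward 3.7 m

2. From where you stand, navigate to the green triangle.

turn right 142°, forward 4.2 m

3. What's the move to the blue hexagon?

blocked — turn left 155°, forward 8.1 m, then turn left 43°, forward 4.6 m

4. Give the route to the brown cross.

turn left 141°, forward 3.4 m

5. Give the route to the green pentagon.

turn left 83°, forward 4.0 m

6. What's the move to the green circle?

turn left 111°, forward 3.2 m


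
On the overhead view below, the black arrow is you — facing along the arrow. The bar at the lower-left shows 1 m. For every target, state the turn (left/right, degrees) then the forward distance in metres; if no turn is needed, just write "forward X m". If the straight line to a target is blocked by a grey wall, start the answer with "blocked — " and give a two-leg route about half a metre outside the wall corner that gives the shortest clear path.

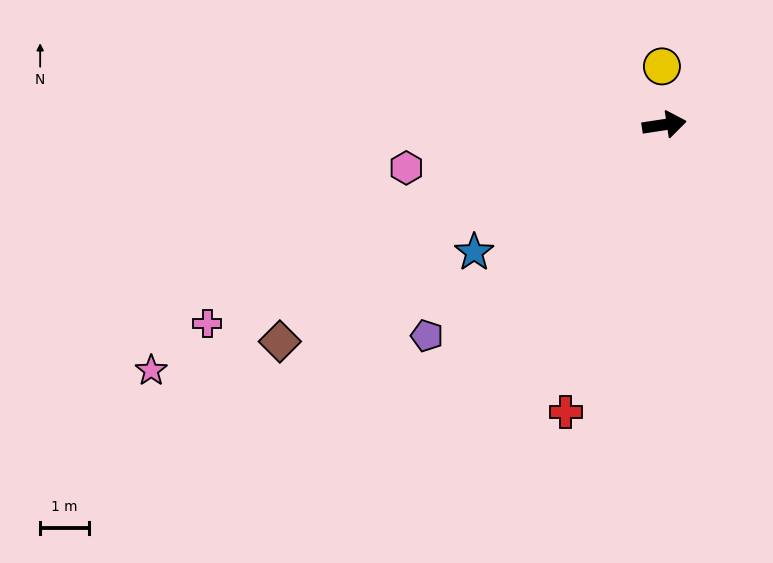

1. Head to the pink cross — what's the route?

turn right 165°, forward 10.2 m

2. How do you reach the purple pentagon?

turn right 147°, forward 6.5 m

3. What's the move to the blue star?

turn right 155°, forward 4.7 m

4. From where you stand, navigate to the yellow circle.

turn left 84°, forward 1.2 m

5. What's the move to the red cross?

turn right 118°, forward 6.2 m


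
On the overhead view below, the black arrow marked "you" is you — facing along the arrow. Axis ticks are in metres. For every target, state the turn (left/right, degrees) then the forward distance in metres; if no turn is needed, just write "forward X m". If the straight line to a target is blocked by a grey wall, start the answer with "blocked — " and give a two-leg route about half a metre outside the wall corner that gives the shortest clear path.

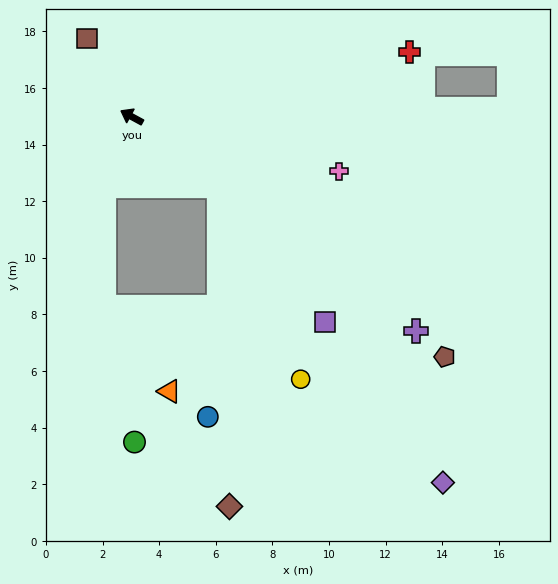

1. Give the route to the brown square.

turn right 32°, forward 3.2 m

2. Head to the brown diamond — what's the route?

blocked — turn left 170°, forward 3.9 m, then turn right 50°, forward 11.3 m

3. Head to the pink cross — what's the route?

turn right 166°, forward 7.6 m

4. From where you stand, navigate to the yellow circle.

blocked — turn left 170°, forward 3.9 m, then turn right 28°, forward 7.4 m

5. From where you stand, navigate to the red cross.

turn right 138°, forward 10.1 m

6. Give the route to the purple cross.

turn left 171°, forward 12.6 m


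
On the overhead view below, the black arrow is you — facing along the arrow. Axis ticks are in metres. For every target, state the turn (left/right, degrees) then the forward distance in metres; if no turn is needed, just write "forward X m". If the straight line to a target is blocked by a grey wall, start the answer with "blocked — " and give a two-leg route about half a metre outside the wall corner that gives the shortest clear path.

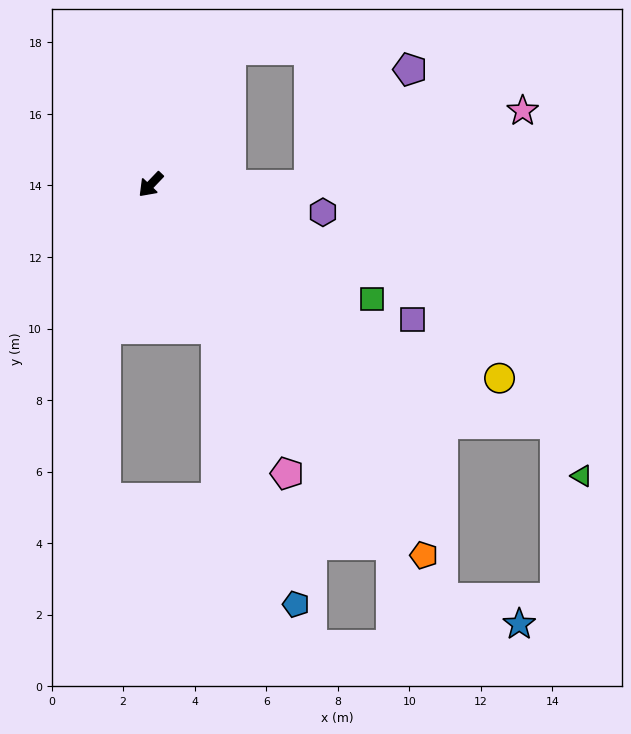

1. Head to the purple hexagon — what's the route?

turn left 125°, forward 4.9 m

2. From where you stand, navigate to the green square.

turn left 106°, forward 7.0 m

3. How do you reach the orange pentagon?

turn left 80°, forward 12.9 m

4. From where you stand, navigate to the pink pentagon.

turn left 69°, forward 8.9 m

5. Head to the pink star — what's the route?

blocked — turn left 134°, forward 4.4 m, then turn left 19°, forward 6.3 m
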